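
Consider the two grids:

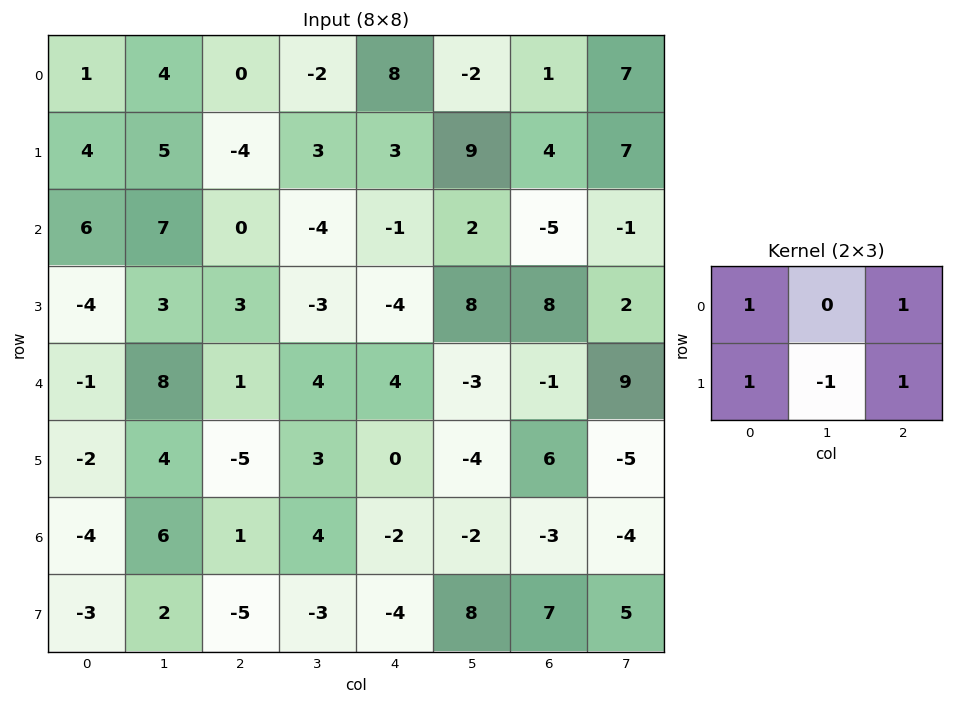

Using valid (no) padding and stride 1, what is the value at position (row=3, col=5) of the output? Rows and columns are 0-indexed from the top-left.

17

The receptive field on the input at this output position is [8 8 2 / -3 -1 9]. Elementwise product with the kernel and sum: 8·1 + 2·1 + -3·1 + -1·-1 + 9·1.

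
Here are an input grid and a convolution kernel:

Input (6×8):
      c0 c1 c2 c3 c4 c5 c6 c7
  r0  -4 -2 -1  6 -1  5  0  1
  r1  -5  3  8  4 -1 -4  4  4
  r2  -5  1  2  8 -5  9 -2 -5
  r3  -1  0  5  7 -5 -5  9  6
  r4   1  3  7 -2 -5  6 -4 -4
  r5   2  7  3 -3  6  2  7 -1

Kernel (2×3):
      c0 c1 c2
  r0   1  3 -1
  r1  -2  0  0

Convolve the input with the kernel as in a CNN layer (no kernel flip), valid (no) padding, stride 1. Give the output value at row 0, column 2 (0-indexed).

2

The receptive field on the input at this output position is [-1 6 -1 / 8 4 -1]. Elementwise product with the kernel and sum: -1·1 + 6·3 + -1·-1 + 8·-2.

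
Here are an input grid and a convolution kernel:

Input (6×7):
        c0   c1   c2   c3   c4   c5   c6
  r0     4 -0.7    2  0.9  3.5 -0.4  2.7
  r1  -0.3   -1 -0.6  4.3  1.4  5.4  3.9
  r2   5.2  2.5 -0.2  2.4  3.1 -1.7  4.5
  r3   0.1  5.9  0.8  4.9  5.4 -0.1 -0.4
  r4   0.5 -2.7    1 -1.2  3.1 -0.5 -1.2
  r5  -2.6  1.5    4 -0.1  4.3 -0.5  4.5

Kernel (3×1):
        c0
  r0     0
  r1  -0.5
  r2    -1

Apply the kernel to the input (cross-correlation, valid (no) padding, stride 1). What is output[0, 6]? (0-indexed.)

-6.45

The receptive field on the input at this output position is [2.7 / 3.9 / 4.5]. Elementwise product with the kernel and sum: 3.9·-0.5 + 4.5·-1.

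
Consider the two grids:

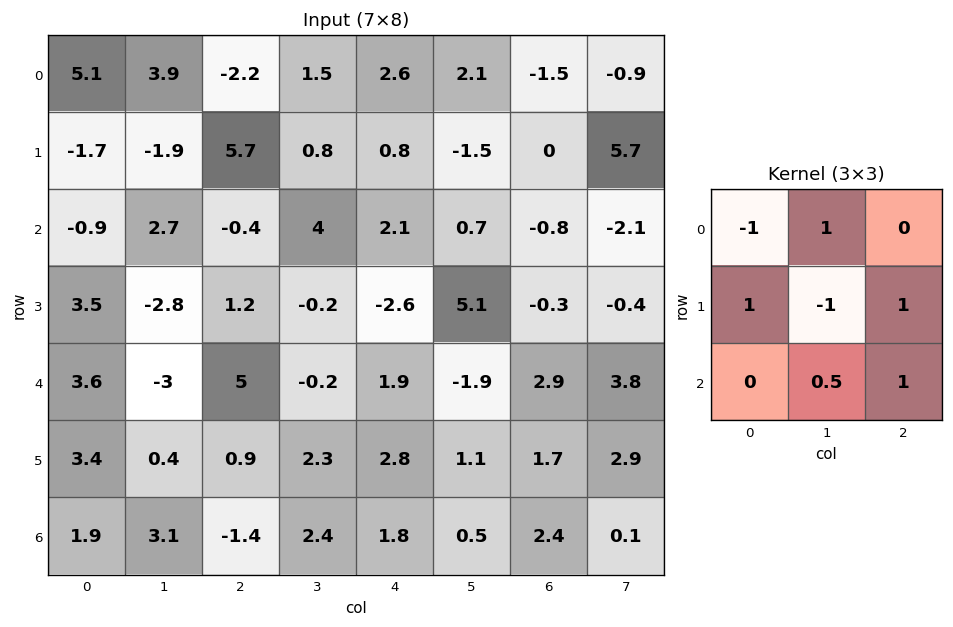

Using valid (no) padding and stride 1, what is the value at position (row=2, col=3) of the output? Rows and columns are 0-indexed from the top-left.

4.65

The receptive field on the input at this output position is [4 2.1 0.7 / -0.2 -2.6 5.1 / -0.2 1.9 -1.9]. Elementwise product with the kernel and sum: 4·-1 + 2.1·1 + -0.2·1 + -2.6·-1 + 5.1·1 + 1.9·0.5 + -1.9·1.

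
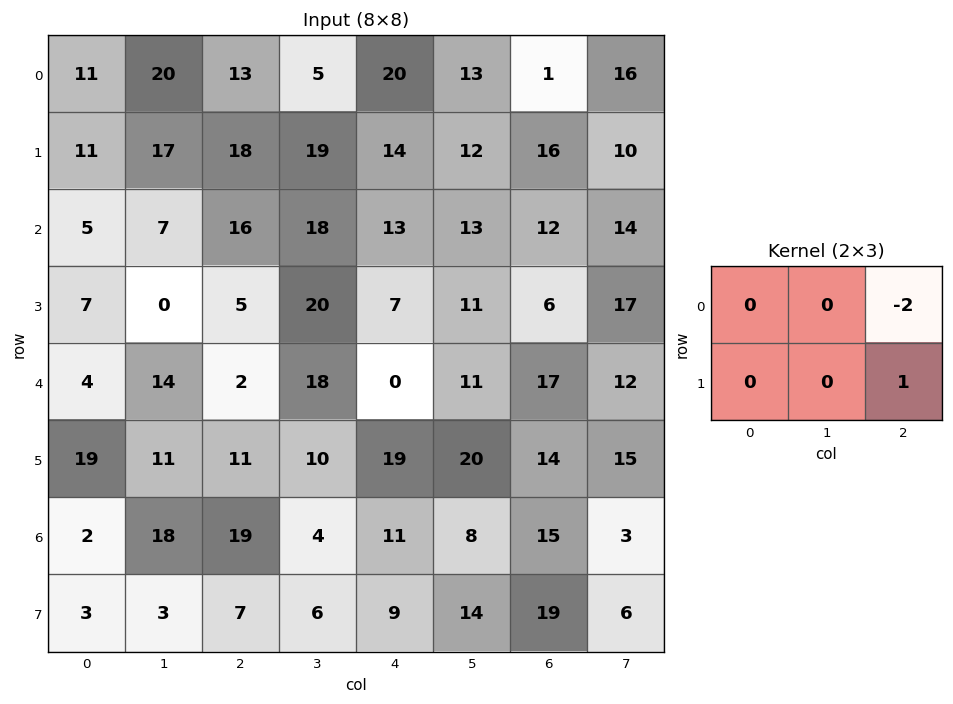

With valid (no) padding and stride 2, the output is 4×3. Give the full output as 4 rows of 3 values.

-8 -26 14
-27 -19 -18
7 19 -20
-31 -13 -11

Output[0,0]: The receptive field on the input at this output position is [11 20 13 / 11 17 18]. Elementwise product with the kernel and sum: 13·-2 + 18·1.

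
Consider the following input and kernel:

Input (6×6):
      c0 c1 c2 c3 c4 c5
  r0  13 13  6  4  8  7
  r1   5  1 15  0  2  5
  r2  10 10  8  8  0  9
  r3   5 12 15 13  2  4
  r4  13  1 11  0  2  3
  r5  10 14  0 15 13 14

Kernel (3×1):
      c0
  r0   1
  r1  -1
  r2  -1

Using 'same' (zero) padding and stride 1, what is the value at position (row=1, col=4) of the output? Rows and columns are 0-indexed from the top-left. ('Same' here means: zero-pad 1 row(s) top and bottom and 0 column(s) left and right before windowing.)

6

The receptive field on the zero-padded input at this output position is [8 / 2 / 0]. Elementwise product with the kernel and sum: 8·1 + 2·-1 + 0·-1.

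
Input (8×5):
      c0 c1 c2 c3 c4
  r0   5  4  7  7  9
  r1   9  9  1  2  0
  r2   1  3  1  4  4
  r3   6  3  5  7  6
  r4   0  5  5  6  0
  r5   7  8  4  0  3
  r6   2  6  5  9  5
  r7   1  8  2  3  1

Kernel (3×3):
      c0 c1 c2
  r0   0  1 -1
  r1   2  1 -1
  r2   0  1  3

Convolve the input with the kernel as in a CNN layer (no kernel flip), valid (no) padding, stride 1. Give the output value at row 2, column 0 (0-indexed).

32

The receptive field on the input at this output position is [1 3 1 / 6 3 5 / 0 5 5]. Elementwise product with the kernel and sum: 3·1 + 1·-1 + 6·2 + 3·1 + 5·-1 + 5·1 + 5·3.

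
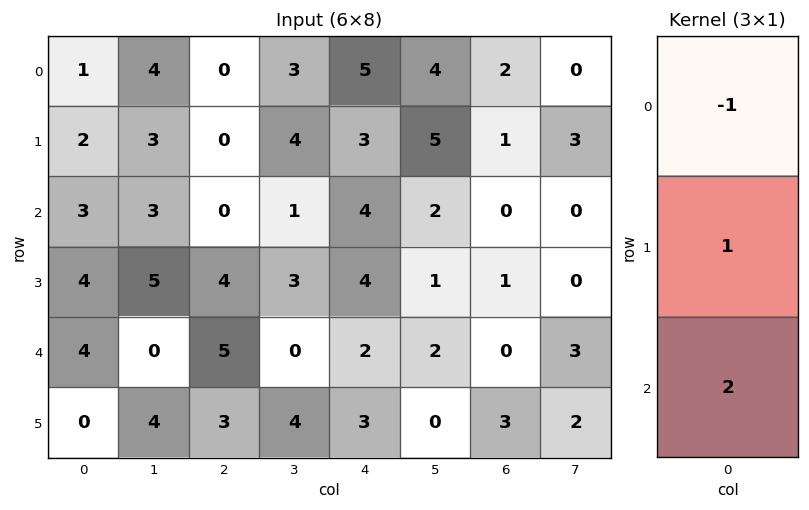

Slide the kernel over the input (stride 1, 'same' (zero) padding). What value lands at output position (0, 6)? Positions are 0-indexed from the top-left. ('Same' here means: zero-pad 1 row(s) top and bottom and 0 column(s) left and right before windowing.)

4

The receptive field on the zero-padded input at this output position is [0 / 2 / 1]. Elementwise product with the kernel and sum: 0·-1 + 2·1 + 1·2.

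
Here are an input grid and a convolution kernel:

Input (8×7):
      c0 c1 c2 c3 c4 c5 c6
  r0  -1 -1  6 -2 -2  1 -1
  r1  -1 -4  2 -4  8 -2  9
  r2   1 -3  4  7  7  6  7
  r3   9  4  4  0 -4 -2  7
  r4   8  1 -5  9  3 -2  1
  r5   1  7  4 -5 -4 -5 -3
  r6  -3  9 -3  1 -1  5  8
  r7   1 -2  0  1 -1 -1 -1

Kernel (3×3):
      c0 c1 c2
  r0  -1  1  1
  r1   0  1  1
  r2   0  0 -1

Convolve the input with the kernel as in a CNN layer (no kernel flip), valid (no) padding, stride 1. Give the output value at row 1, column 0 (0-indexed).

The receptive field on the input at this output position is [-1 -4 2 / 1 -3 4 / 9 4 4]. Elementwise product with the kernel and sum: -1·-1 + -4·1 + 2·1 + -3·1 + 4·1 + 4·-1.

-4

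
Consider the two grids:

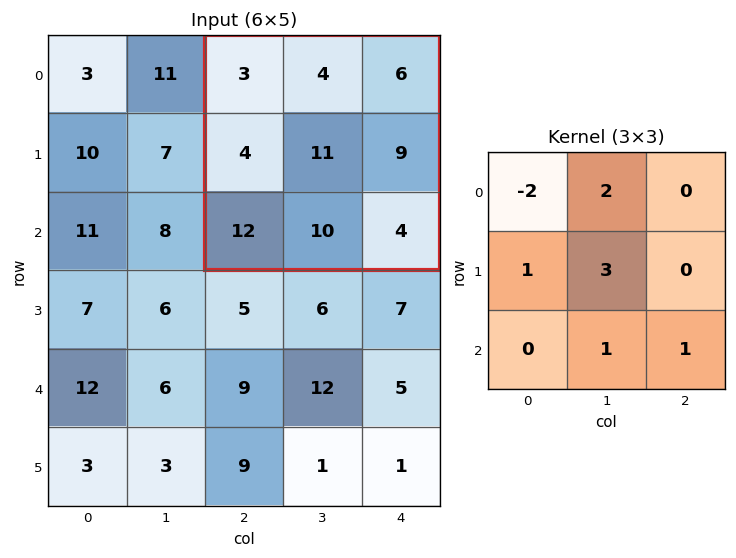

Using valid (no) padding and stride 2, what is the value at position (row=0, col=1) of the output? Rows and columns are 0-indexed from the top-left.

53

The receptive field on the input at this output position is [3 4 6 / 4 11 9 / 12 10 4]. Elementwise product with the kernel and sum: 3·-2 + 4·2 + 4·1 + 11·3 + 10·1 + 4·1.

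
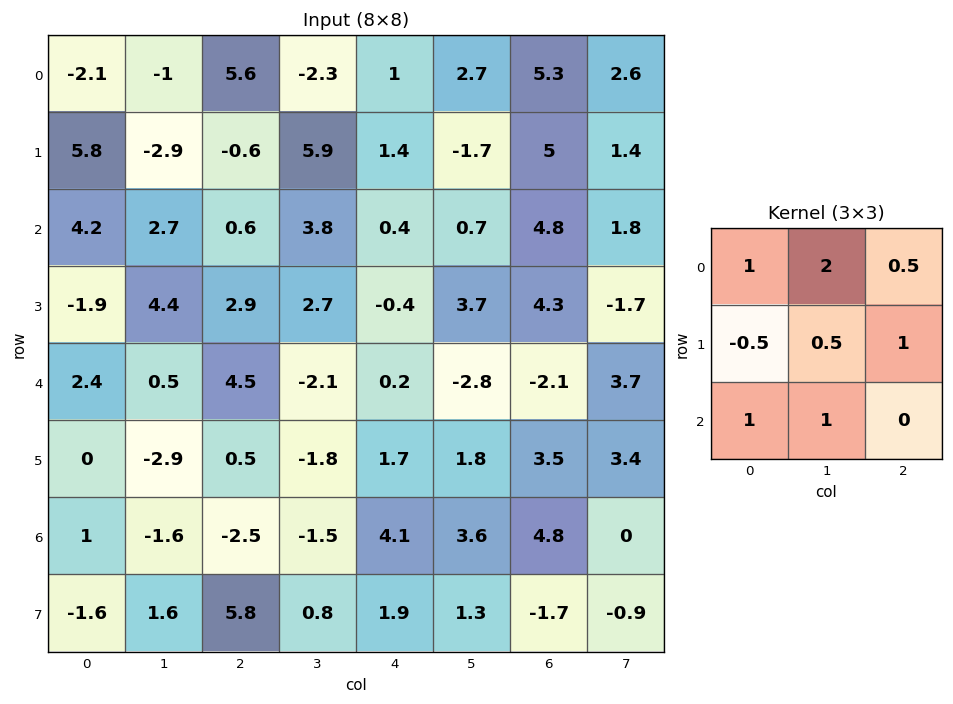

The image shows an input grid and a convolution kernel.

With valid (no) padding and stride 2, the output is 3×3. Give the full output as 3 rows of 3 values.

0.65 10.55 13.6
18.85 10.3 7.95
4.1 -3.05 4.8

Output[0,0]: The receptive field on the input at this output position is [-2.1 -1 5.6 / 5.8 -2.9 -0.6 / 4.2 2.7 0.6]. Elementwise product with the kernel and sum: -2.1·1 + -1·2 + 5.6·0.5 + 5.8·-0.5 + -2.9·0.5 + -0.6·1 + 4.2·1 + 2.7·1.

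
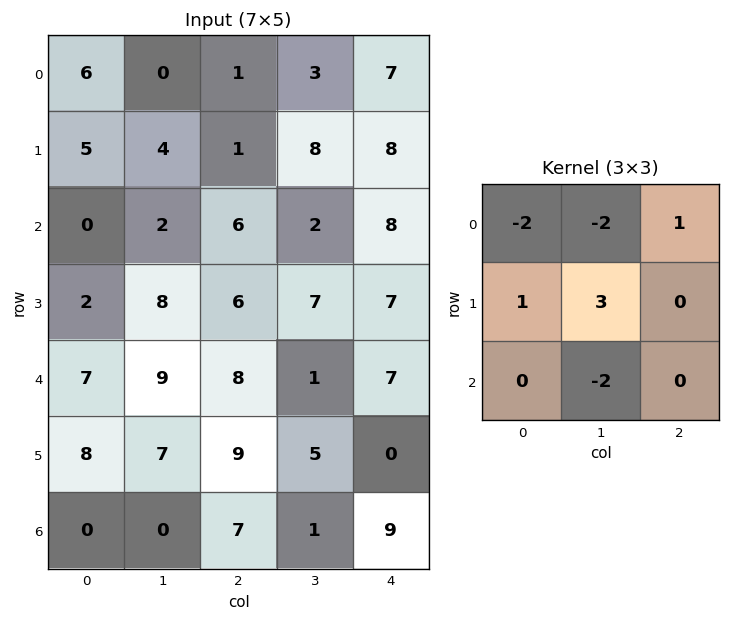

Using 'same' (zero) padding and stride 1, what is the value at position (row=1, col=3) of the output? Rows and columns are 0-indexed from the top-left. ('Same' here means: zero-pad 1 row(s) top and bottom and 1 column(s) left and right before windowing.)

The receptive field on the zero-padded input at this output position is [1 3 7 / 1 8 8 / 6 2 8]. Elementwise product with the kernel and sum: 1·-2 + 3·-2 + 7·1 + 1·1 + 8·3 + 2·-2.

20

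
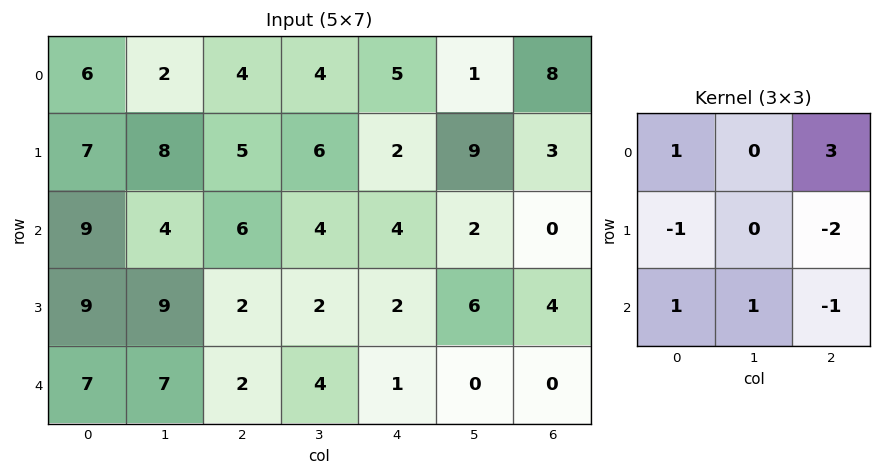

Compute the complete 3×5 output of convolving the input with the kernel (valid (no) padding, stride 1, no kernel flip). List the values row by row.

8 0 16 -11 27
17 23 -1 23 11
26 8 17 1 -5

Output[0,0]: The receptive field on the input at this output position is [6 2 4 / 7 8 5 / 9 4 6]. Elementwise product with the kernel and sum: 6·1 + 4·3 + 7·-1 + 5·-2 + 9·1 + 4·1 + 6·-1.
Output[0,1]: The receptive field on the input at this output position is [2 4 4 / 8 5 6 / 4 6 4]. Elementwise product with the kernel and sum: 2·1 + 4·3 + 8·-1 + 6·-2 + 4·1 + 6·1 + 4·-1.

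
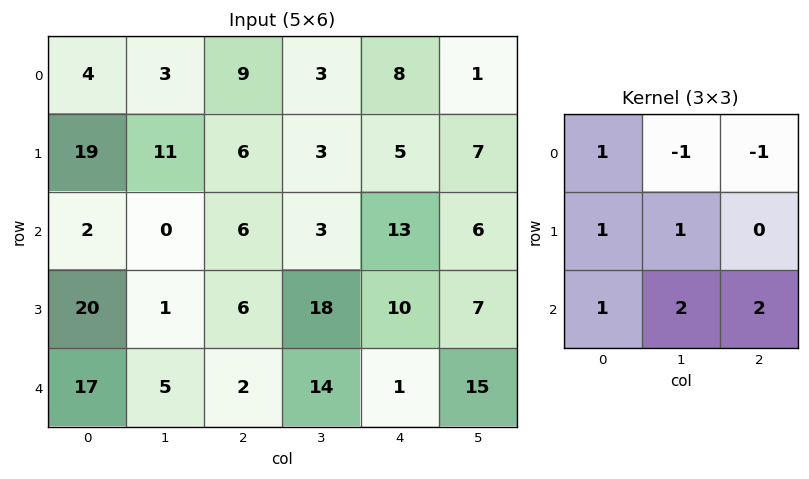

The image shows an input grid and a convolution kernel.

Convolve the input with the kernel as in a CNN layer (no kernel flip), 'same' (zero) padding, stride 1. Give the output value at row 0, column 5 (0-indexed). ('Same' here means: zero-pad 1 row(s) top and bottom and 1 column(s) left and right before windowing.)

28

The receptive field on the zero-padded input at this output position is [0 0 0 / 8 1 0 / 5 7 0]. Elementwise product with the kernel and sum: 0·1 + 0·-1 + 0·-1 + 8·1 + 1·1 + 5·1 + 7·2 + 0·2.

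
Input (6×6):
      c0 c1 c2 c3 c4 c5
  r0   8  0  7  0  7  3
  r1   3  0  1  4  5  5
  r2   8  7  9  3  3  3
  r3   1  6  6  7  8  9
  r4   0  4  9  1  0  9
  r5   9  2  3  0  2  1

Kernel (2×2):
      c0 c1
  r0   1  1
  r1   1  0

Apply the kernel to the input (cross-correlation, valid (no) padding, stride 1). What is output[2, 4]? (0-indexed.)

The receptive field on the input at this output position is [3 3 / 8 9]. Elementwise product with the kernel and sum: 3·1 + 3·1 + 8·1.

14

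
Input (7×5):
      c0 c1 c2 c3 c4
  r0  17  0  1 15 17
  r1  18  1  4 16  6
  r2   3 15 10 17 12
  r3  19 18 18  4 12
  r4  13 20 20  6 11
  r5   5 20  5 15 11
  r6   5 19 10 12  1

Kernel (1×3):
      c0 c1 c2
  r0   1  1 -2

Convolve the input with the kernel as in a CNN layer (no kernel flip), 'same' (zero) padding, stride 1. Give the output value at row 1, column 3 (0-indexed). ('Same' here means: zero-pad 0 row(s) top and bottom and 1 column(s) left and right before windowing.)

The receptive field on the zero-padded input at this output position is [4 16 6]. Elementwise product with the kernel and sum: 4·1 + 16·1 + 6·-2.

8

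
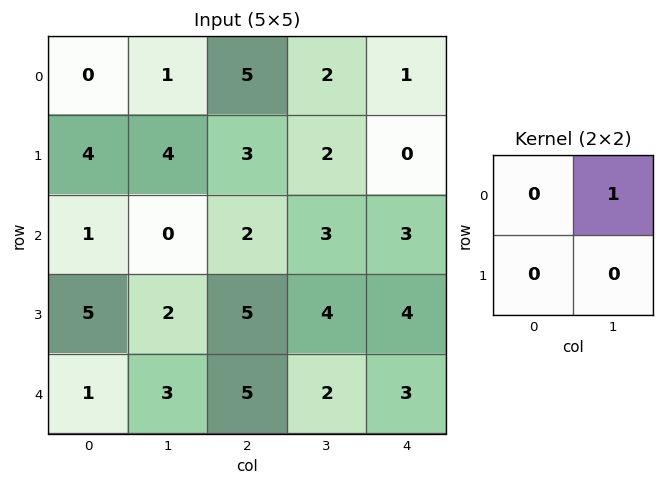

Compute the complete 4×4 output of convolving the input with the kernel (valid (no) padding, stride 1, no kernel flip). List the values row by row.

Output[0,0]: The receptive field on the input at this output position is [0 1 / 4 4]. Elementwise product with the kernel and sum: 1·1.

1 5 2 1
4 3 2 0
0 2 3 3
2 5 4 4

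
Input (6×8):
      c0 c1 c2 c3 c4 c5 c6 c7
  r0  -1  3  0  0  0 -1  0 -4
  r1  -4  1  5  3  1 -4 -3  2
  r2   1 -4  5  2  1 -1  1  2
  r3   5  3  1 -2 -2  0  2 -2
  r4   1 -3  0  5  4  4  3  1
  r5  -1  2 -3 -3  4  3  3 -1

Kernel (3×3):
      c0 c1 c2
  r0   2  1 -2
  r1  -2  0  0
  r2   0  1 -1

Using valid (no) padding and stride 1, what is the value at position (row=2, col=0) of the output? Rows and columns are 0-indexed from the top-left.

-25

The receptive field on the input at this output position is [1 -4 5 / 5 3 1 / 1 -3 0]. Elementwise product with the kernel and sum: 1·2 + -4·1 + 5·-2 + 5·-2 + -3·1 + 0·-1.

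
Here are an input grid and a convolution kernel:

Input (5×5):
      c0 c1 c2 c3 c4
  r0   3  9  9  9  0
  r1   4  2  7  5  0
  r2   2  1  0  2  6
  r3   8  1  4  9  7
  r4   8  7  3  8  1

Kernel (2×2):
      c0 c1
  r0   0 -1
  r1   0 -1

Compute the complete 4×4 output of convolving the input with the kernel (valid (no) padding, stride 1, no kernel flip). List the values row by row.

-11 -16 -14 0
-3 -7 -7 -6
-2 -4 -11 -13
-8 -7 -17 -8

Output[0,0]: The receptive field on the input at this output position is [3 9 / 4 2]. Elementwise product with the kernel and sum: 9·-1 + 2·-1.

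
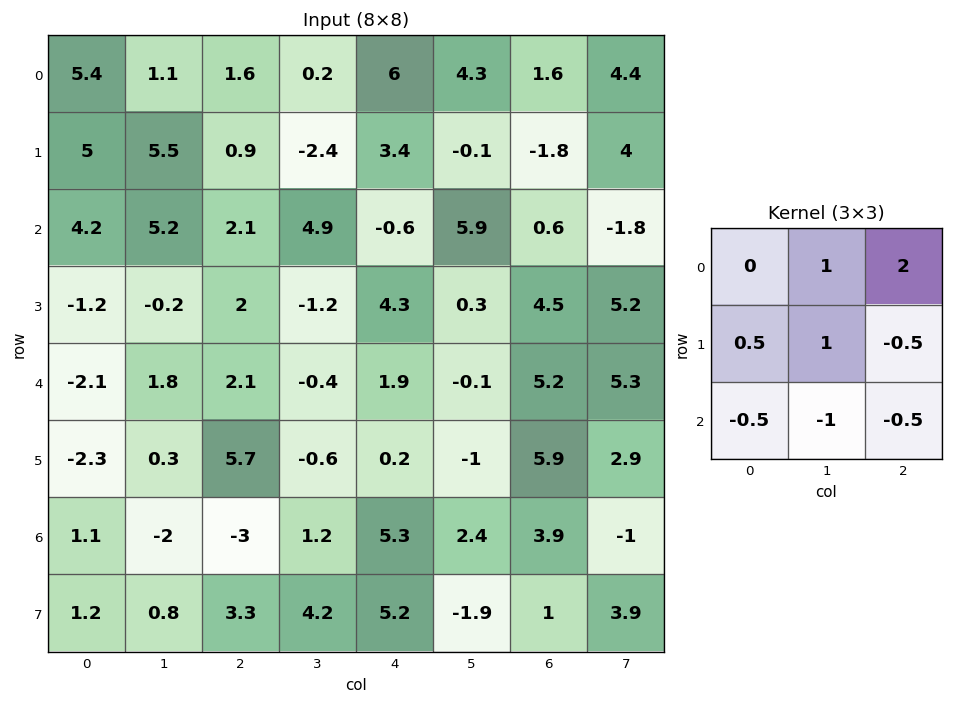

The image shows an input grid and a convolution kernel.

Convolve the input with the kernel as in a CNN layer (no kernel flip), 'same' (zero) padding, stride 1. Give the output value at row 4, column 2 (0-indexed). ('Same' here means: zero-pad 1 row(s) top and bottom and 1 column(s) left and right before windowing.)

The receptive field on the zero-padded input at this output position is [-0.2 2 -1.2 / 1.8 2.1 -0.4 / 0.3 5.7 -0.6]. Elementwise product with the kernel and sum: 2·1 + -1.2·2 + 1.8·0.5 + 2.1·1 + -0.4·-0.5 + 0.3·-0.5 + 5.7·-1 + -0.6·-0.5.

-2.75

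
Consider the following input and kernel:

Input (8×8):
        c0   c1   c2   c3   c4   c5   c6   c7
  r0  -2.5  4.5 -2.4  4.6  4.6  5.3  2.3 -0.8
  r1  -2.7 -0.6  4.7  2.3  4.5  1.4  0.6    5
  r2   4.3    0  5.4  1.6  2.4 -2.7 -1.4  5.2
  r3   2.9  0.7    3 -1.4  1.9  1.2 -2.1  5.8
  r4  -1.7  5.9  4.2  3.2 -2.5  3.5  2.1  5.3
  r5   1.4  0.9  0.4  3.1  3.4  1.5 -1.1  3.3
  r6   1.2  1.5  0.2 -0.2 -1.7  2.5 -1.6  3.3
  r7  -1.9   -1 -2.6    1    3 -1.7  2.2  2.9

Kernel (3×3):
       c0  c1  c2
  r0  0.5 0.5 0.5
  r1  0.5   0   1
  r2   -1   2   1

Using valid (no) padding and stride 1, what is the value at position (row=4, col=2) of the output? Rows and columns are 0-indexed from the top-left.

3.75

The receptive field on the input at this output position is [4.2 3.2 -2.5 / 0.4 3.1 3.4 / 0.2 -0.2 -1.7]. Elementwise product with the kernel and sum: 4.2·0.5 + 3.2·0.5 + -2.5·0.5 + 0.4·0.5 + 3.4·1 + 0.2·-1 + -0.2·2 + -1.7·1.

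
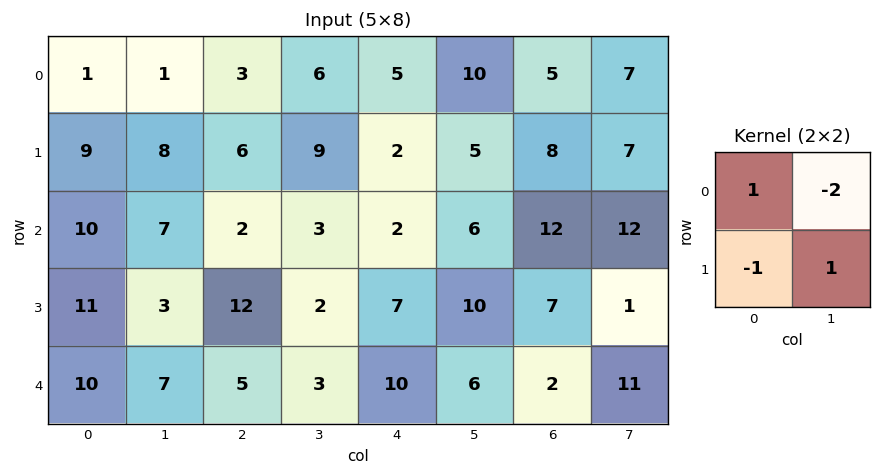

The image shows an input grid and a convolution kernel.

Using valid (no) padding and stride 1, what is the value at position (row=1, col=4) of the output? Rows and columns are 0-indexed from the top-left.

The receptive field on the input at this output position is [2 5 / 2 6]. Elementwise product with the kernel and sum: 2·1 + 5·-2 + 2·-1 + 6·1.

-4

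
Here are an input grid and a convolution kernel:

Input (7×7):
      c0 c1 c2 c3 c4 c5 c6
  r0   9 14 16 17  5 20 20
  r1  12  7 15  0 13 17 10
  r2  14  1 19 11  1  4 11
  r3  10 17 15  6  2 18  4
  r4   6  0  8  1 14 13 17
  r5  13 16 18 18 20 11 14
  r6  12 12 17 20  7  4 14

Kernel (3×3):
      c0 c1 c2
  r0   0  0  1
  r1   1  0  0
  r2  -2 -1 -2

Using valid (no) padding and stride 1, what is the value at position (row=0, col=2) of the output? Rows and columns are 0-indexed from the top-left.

-31

The receptive field on the input at this output position is [16 17 5 / 15 0 13 / 19 11 1]. Elementwise product with the kernel and sum: 5·1 + 15·1 + 19·-2 + 11·-1 + 1·-2.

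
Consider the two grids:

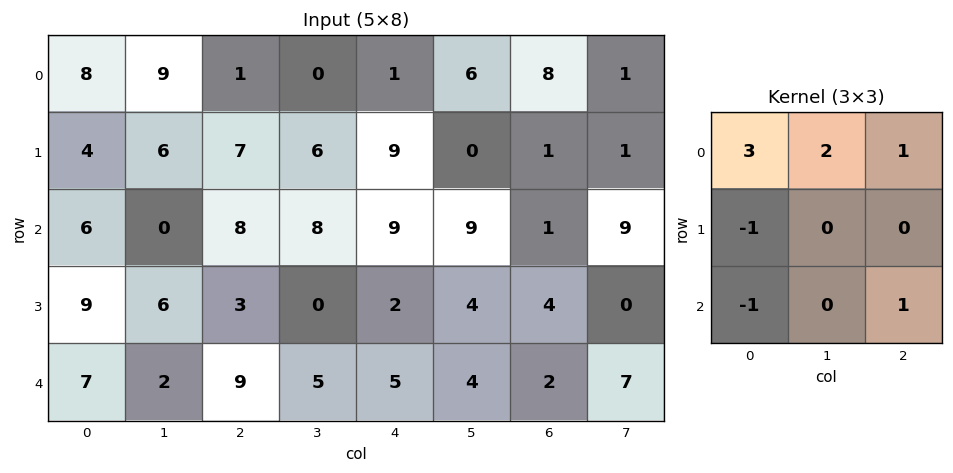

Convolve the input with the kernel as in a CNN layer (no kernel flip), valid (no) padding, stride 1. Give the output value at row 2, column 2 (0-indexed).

42

The receptive field on the input at this output position is [8 8 9 / 3 0 2 / 9 5 5]. Elementwise product with the kernel and sum: 8·3 + 8·2 + 9·1 + 3·-1 + 9·-1 + 5·1.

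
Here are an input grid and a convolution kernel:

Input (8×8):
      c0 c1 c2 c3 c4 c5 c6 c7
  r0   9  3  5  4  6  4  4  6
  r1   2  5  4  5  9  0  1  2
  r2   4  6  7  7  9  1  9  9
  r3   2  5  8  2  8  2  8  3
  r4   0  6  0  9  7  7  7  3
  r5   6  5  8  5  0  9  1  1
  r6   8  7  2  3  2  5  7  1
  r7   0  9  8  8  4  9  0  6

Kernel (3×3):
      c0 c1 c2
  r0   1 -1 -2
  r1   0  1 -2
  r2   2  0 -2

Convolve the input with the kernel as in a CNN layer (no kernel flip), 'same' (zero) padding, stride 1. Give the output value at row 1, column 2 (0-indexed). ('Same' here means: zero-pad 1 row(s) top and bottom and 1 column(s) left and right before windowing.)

-18

The receptive field on the zero-padded input at this output position is [3 5 4 / 5 4 5 / 6 7 7]. Elementwise product with the kernel and sum: 3·1 + 5·-1 + 4·-2 + 4·1 + 5·-2 + 6·2 + 7·-2.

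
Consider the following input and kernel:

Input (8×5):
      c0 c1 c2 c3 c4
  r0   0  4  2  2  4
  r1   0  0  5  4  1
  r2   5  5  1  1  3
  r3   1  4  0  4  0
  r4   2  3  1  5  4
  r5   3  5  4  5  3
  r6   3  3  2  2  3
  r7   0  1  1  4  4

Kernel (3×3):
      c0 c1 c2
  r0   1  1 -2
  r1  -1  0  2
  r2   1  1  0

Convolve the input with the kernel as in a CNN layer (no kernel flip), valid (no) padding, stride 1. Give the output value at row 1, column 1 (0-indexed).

-2

The receptive field on the input at this output position is [0 5 4 / 5 1 1 / 4 0 4]. Elementwise product with the kernel and sum: 0·1 + 5·1 + 4·-2 + 5·-1 + 1·2 + 4·1 + 0·1.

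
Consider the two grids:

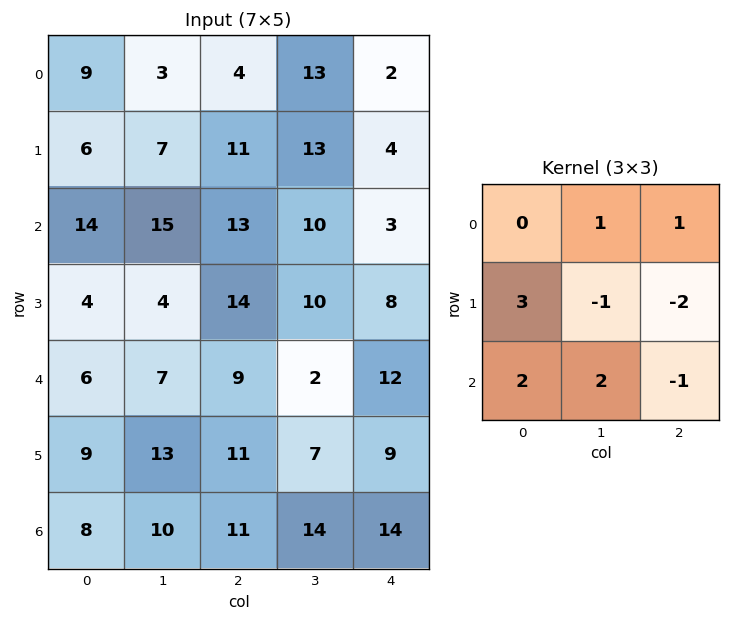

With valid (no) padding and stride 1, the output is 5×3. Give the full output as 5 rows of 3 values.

Output[0,0]: The receptive field on the input at this output position is [9 3 4 / 6 7 11 / 14 15 13]. Elementwise product with the kernel and sum: 3·1 + 4·1 + 6·3 + 7·-1 + 11·-2 + 14·2 + 15·2 + 13·-1.

41 47 70
21 62 80
25 31 39
44 73 46
33 53 58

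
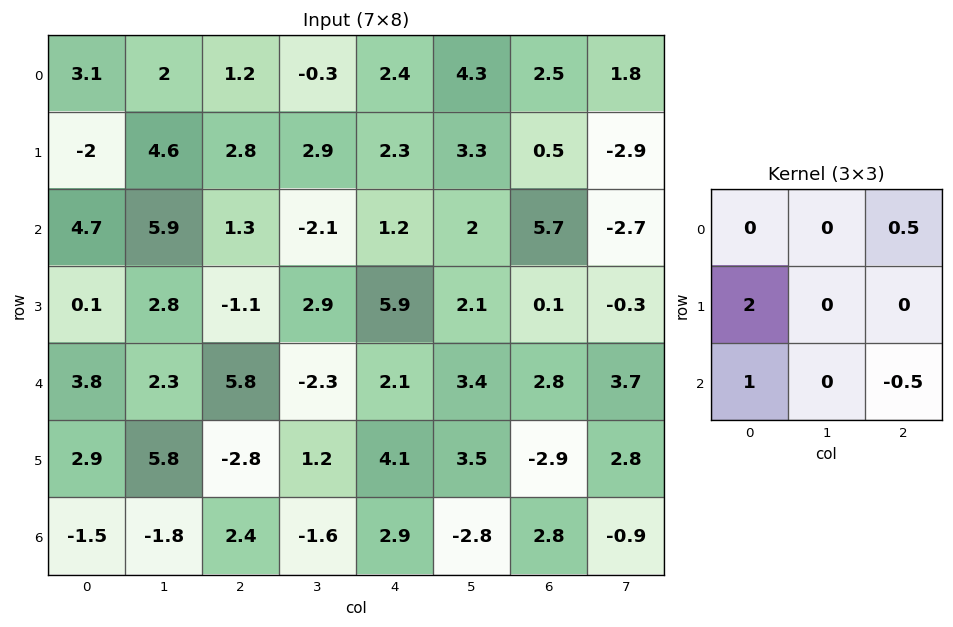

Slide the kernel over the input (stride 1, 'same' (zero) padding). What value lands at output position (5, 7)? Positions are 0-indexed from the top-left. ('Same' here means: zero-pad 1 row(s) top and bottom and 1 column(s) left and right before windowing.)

The receptive field on the zero-padded input at this output position is [2.8 3.7 0 / -2.9 2.8 0 / 2.8 -0.9 0]. Elementwise product with the kernel and sum: 0·0.5 + -2.9·2 + 2.8·1 + 0·-0.5.

-3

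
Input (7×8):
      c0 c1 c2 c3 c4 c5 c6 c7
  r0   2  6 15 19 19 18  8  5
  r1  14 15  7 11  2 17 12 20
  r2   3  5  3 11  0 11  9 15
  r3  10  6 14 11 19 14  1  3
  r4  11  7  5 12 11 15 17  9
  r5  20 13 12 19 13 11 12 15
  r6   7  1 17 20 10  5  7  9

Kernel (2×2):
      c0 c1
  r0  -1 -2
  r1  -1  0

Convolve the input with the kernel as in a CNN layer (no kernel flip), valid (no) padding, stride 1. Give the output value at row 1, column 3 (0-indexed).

-26

The receptive field on the input at this output position is [11 2 / 11 0]. Elementwise product with the kernel and sum: 11·-1 + 2·-2 + 11·-1.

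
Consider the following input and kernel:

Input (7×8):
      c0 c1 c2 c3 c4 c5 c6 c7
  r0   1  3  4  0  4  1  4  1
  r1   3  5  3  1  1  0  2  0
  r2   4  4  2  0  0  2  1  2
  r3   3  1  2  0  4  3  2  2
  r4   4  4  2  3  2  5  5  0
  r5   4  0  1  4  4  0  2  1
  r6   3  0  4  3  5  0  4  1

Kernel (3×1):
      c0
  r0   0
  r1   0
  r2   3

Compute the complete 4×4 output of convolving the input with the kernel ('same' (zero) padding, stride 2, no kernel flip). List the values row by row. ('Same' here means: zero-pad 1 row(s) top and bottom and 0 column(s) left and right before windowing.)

9 9 3 6
9 6 12 6
12 3 12 6
0 0 0 0

Output[0,0]: The receptive field on the zero-padded input at this output position is [0 / 1 / 3]. Elementwise product with the kernel and sum: 3·3.
Output[0,1]: The receptive field on the zero-padded input at this output position is [0 / 4 / 3]. Elementwise product with the kernel and sum: 3·3.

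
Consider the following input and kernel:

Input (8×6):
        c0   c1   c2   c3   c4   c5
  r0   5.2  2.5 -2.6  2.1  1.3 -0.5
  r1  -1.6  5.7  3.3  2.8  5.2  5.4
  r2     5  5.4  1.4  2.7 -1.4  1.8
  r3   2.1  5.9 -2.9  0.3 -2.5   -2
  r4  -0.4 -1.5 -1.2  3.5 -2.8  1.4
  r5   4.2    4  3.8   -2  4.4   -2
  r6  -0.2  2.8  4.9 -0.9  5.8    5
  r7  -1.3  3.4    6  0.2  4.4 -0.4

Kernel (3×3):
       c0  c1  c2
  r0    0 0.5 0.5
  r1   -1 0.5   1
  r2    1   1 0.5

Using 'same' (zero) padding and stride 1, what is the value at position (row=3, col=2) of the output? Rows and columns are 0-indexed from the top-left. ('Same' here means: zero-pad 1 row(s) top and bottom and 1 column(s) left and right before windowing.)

-5.95

The receptive field on the zero-padded input at this output position is [5.4 1.4 2.7 / 5.9 -2.9 0.3 / -1.5 -1.2 3.5]. Elementwise product with the kernel and sum: 1.4·0.5 + 2.7·0.5 + 5.9·-1 + -2.9·0.5 + 0.3·1 + -1.5·1 + -1.2·1 + 3.5·0.5.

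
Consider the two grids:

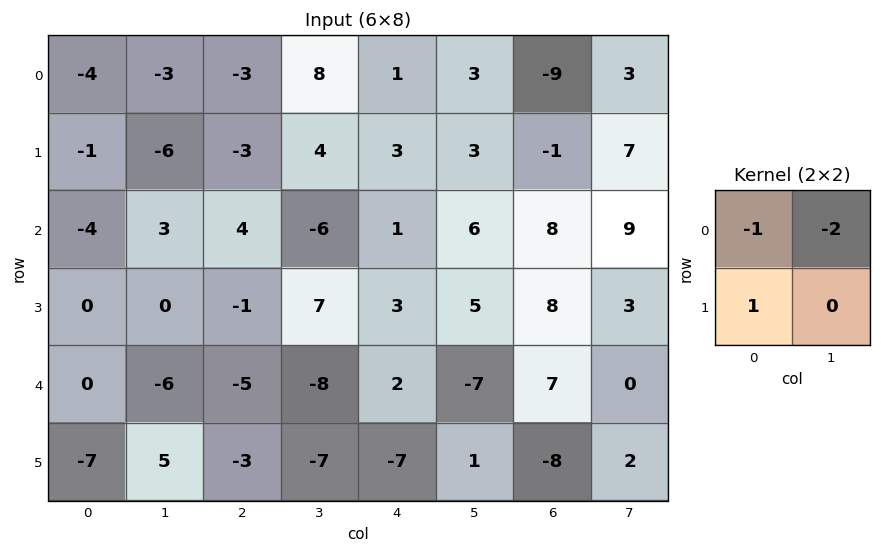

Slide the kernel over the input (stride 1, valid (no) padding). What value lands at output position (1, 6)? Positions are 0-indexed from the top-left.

The receptive field on the input at this output position is [-1 7 / 8 9]. Elementwise product with the kernel and sum: -1·-1 + 7·-2 + 8·1.

-5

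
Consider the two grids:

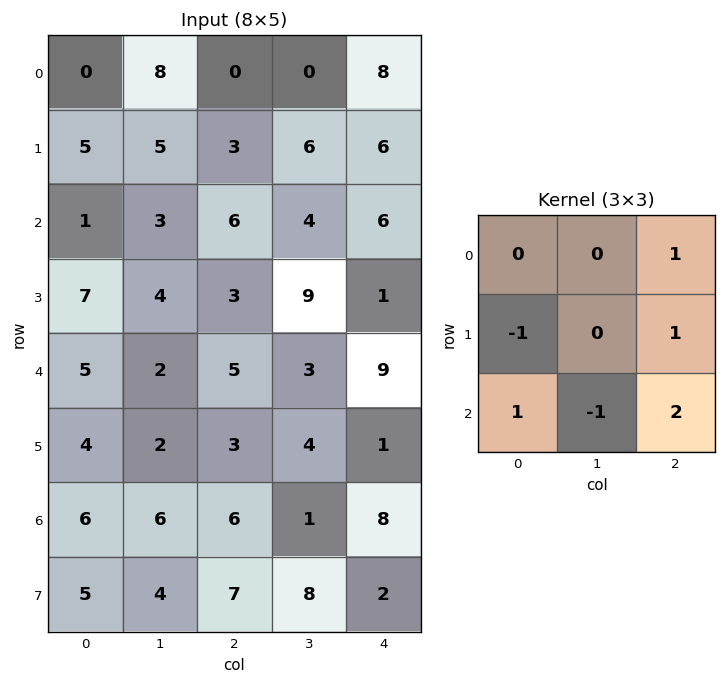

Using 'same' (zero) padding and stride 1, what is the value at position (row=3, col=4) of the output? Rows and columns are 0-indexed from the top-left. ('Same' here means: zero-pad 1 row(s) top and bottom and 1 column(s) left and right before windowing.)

-15

The receptive field on the zero-padded input at this output position is [4 6 0 / 9 1 0 / 3 9 0]. Elementwise product with the kernel and sum: 0·1 + 9·-1 + 0·1 + 3·1 + 9·-1 + 0·2.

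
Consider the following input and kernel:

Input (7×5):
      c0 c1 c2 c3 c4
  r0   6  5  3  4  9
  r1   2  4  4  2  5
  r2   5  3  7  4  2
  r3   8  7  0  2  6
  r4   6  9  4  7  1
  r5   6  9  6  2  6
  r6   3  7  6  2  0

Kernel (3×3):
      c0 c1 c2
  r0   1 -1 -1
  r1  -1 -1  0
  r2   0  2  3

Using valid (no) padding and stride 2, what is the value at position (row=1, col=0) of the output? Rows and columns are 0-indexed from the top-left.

10

The receptive field on the input at this output position is [5 3 7 / 8 7 0 / 6 9 4]. Elementwise product with the kernel and sum: 5·1 + 3·-1 + 7·-1 + 8·-1 + 7·-1 + 9·2 + 4·3.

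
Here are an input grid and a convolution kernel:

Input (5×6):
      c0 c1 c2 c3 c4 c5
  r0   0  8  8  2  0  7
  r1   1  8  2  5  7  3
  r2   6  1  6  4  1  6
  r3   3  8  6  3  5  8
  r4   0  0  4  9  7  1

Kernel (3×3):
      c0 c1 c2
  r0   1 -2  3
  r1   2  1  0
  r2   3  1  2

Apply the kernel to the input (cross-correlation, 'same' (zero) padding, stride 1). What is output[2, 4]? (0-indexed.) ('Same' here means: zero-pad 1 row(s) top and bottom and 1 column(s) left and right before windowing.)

39

The receptive field on the zero-padded input at this output position is [5 7 3 / 4 1 6 / 3 5 8]. Elementwise product with the kernel and sum: 5·1 + 7·-2 + 3·3 + 4·2 + 1·1 + 3·3 + 5·1 + 8·2.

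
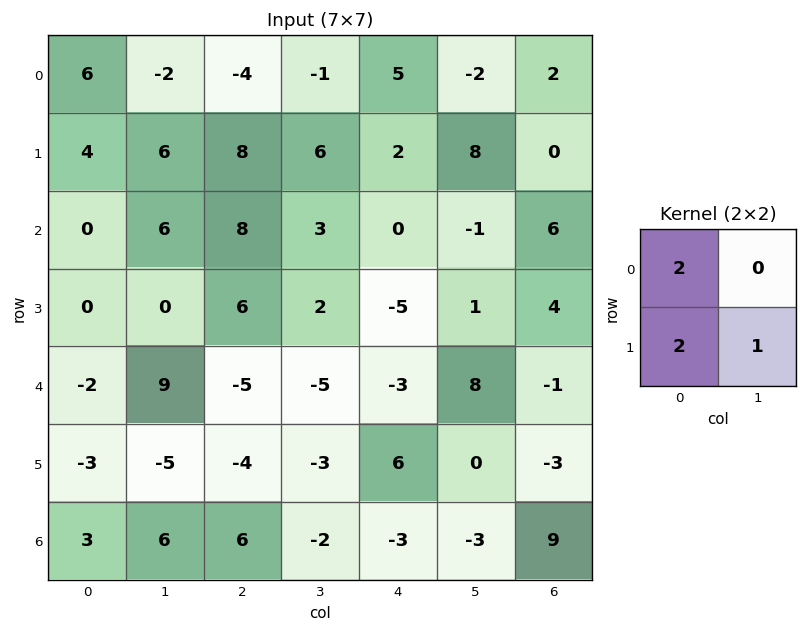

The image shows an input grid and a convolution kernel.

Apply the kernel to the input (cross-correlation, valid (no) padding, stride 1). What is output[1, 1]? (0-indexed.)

32

The receptive field on the input at this output position is [6 8 / 6 8]. Elementwise product with the kernel and sum: 6·2 + 6·2 + 8·1.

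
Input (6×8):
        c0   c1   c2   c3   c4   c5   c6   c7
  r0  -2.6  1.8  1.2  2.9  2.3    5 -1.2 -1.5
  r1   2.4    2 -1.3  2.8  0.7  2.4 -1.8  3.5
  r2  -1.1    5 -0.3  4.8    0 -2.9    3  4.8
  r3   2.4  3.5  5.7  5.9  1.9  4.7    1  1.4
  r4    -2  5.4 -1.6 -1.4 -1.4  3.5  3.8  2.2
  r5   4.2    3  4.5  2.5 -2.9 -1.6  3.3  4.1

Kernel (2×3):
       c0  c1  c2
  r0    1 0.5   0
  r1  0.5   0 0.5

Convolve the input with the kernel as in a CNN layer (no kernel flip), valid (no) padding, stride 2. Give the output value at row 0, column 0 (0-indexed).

-1.15

The receptive field on the input at this output position is [-2.6 1.8 1.2 / 2.4 2 -1.3]. Elementwise product with the kernel and sum: -2.6·1 + 1.8·0.5 + 2.4·0.5 + -1.3·0.5.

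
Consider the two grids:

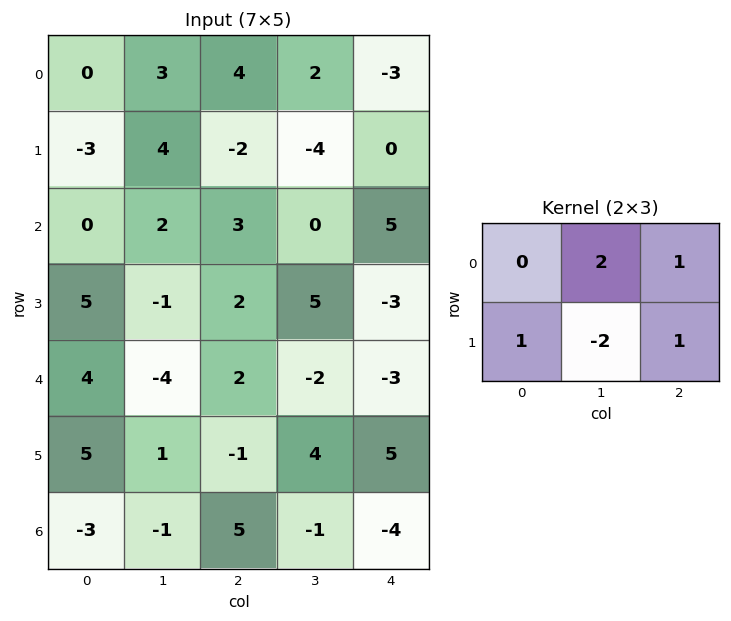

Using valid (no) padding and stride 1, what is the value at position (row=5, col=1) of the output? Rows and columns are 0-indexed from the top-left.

-10

The receptive field on the input at this output position is [1 -1 4 / -1 5 -1]. Elementwise product with the kernel and sum: -1·2 + 4·1 + -1·1 + 5·-2 + -1·1.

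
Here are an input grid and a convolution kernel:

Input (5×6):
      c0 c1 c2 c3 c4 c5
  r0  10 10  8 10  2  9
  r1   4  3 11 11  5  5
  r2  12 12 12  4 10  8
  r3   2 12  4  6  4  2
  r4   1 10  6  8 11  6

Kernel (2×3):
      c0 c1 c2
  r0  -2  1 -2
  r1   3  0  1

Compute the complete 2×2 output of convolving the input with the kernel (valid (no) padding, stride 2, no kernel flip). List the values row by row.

-3 28
-26 -24

Output[0,0]: The receptive field on the input at this output position is [10 10 8 / 4 3 11]. Elementwise product with the kernel and sum: 10·-2 + 10·1 + 8·-2 + 4·3 + 11·1.
Output[0,1]: The receptive field on the input at this output position is [8 10 2 / 11 11 5]. Elementwise product with the kernel and sum: 8·-2 + 10·1 + 2·-2 + 11·3 + 5·1.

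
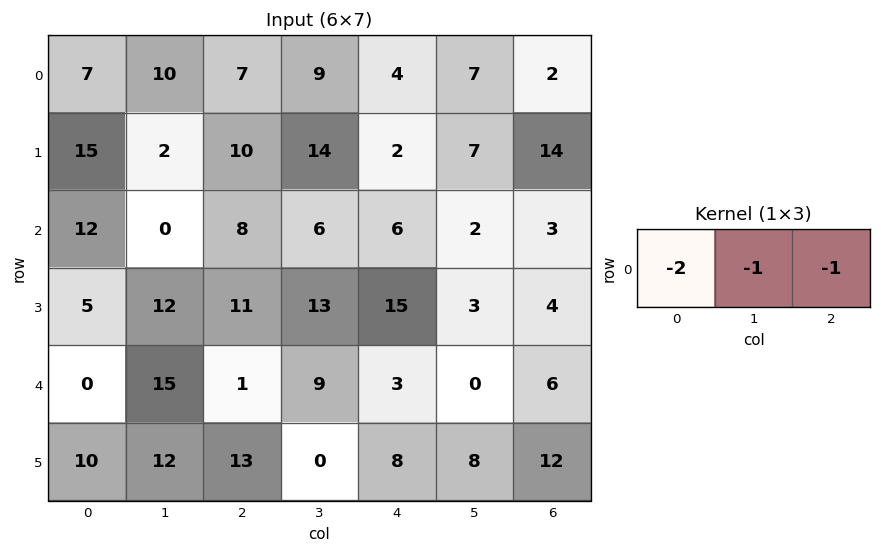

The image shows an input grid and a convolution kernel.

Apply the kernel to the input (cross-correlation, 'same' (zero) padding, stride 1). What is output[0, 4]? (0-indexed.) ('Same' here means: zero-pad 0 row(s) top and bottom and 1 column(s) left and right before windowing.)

-29

The receptive field on the zero-padded input at this output position is [9 4 7]. Elementwise product with the kernel and sum: 9·-2 + 4·-1 + 7·-1.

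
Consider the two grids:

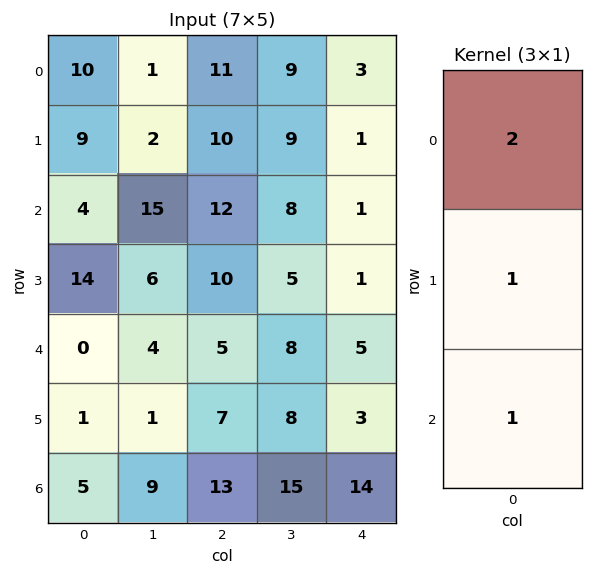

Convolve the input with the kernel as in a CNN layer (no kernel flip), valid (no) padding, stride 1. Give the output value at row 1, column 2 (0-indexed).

The receptive field on the input at this output position is [10 / 12 / 10]. Elementwise product with the kernel and sum: 10·2 + 12·1 + 10·1.

42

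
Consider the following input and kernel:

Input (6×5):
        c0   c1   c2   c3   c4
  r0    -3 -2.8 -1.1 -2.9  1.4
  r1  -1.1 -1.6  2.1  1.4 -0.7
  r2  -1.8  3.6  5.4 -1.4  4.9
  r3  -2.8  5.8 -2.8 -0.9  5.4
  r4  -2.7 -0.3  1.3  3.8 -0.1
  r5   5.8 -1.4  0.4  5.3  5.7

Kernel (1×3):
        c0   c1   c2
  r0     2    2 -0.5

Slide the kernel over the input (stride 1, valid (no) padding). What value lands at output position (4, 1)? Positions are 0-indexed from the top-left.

0.1

The receptive field on the input at this output position is [-0.3 1.3 3.8]. Elementwise product with the kernel and sum: -0.3·2 + 1.3·2 + 3.8·-0.5.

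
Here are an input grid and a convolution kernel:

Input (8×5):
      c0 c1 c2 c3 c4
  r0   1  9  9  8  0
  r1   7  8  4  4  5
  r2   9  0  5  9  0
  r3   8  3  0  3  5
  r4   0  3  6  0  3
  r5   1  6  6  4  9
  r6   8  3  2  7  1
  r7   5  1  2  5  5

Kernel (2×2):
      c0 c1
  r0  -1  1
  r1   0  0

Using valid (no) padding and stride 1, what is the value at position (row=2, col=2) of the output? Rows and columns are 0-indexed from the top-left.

4

The receptive field on the input at this output position is [5 9 / 0 3]. Elementwise product with the kernel and sum: 5·-1 + 9·1.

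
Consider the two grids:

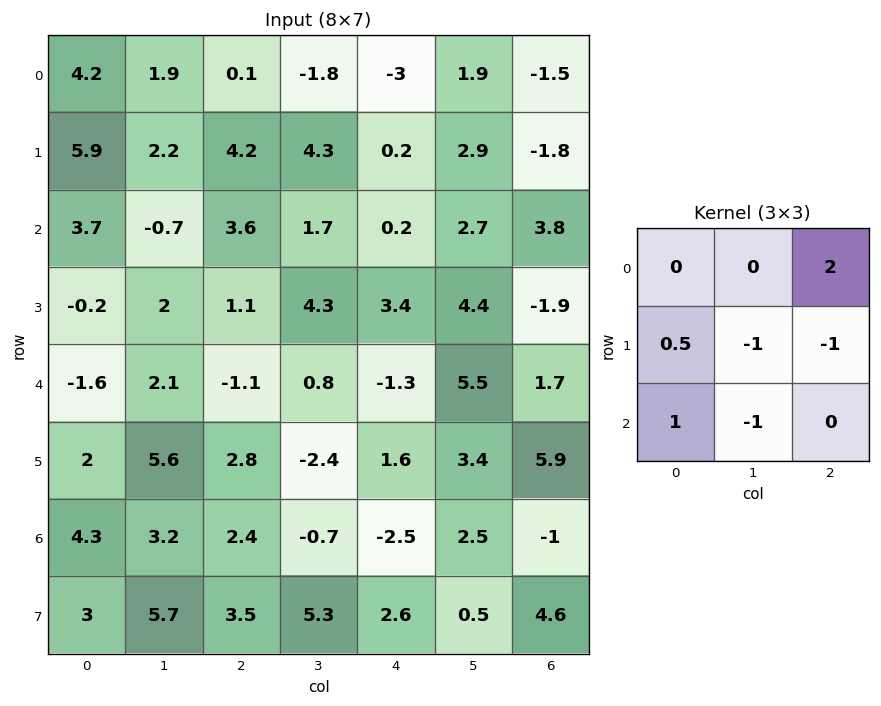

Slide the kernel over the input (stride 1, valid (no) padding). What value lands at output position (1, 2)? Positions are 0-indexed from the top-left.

The receptive field on the input at this output position is [4.2 4.3 0.2 / 3.6 1.7 0.2 / 1.1 4.3 3.4]. Elementwise product with the kernel and sum: 0.2·2 + 3.6·0.5 + 1.7·-1 + 0.2·-1 + 1.1·1 + 4.3·-1.

-2.9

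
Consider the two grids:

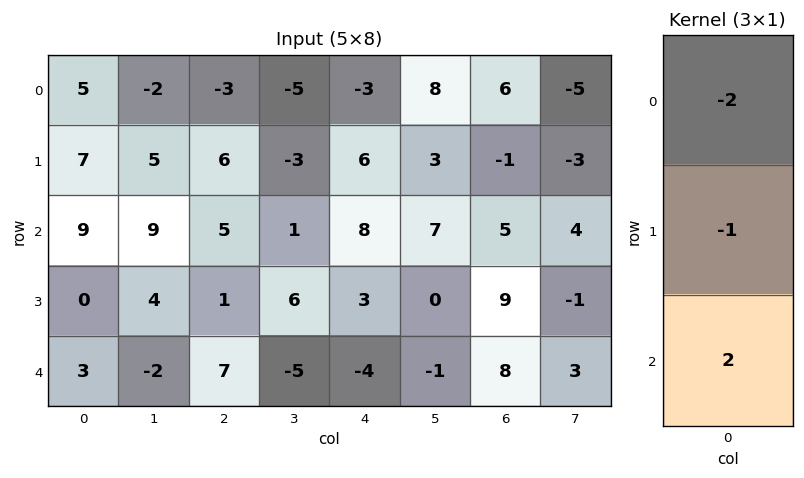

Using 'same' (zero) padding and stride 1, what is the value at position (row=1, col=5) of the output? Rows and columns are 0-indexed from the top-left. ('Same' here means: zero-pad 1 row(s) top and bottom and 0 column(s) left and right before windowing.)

The receptive field on the zero-padded input at this output position is [8 / 3 / 7]. Elementwise product with the kernel and sum: 8·-2 + 3·-1 + 7·2.

-5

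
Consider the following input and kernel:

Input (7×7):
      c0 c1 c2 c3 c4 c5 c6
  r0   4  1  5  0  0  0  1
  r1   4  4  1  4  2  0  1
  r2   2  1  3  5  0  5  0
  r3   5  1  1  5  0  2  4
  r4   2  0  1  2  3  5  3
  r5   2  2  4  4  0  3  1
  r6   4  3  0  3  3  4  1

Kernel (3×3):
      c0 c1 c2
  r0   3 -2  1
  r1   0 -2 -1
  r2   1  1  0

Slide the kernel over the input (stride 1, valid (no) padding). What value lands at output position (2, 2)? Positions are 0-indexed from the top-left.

-8

The receptive field on the input at this output position is [3 5 0 / 1 5 0 / 1 2 3]. Elementwise product with the kernel and sum: 3·3 + 5·-2 + 0·1 + 5·-2 + 0·-1 + 1·1 + 2·1.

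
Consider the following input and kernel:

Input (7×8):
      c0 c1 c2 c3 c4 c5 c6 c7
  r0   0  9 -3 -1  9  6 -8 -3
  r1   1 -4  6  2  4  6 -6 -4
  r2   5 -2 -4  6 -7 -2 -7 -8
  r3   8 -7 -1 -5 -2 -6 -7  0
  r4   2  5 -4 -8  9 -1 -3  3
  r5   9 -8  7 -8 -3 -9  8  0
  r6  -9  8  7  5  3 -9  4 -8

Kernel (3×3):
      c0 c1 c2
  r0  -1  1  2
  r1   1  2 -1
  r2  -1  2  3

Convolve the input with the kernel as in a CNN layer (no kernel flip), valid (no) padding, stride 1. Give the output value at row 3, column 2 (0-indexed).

The receptive field on the input at this output position is [-1 -5 -2 / -4 -8 9 / 7 -8 -3]. Elementwise product with the kernel and sum: -1·-1 + -5·1 + -2·2 + -4·1 + -8·2 + 9·-1 + 7·-1 + -8·2 + -3·3.

-69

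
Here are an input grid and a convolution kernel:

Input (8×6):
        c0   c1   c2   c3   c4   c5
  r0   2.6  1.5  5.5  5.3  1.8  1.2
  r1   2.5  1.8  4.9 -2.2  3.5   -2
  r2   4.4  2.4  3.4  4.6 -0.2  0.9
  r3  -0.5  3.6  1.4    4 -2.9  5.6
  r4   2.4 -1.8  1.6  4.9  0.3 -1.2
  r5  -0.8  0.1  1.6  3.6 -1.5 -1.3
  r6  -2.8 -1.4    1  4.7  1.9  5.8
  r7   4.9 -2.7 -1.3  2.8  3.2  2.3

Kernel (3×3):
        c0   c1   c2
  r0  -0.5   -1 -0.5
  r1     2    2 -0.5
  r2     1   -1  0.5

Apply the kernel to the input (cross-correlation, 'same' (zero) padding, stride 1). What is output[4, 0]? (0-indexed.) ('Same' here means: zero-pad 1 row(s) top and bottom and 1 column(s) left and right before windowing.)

5.25

The receptive field on the zero-padded input at this output position is [0 -0.5 3.6 / 0 2.4 -1.8 / 0 -0.8 0.1]. Elementwise product with the kernel and sum: 0·-0.5 + -0.5·-1 + 3.6·-0.5 + 0·2 + 2.4·2 + -1.8·-0.5 + 0·1 + -0.8·-1 + 0.1·0.5.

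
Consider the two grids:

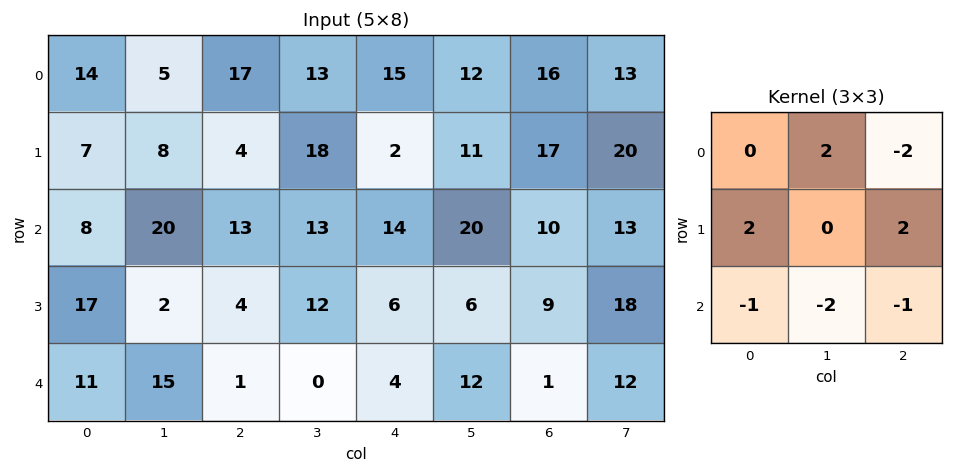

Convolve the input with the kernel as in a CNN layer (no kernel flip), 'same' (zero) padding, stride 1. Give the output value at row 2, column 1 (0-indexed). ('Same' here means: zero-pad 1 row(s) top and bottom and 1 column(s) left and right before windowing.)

25

The receptive field on the zero-padded input at this output position is [7 8 4 / 8 20 13 / 17 2 4]. Elementwise product with the kernel and sum: 8·2 + 4·-2 + 8·2 + 13·2 + 17·-1 + 2·-2 + 4·-1.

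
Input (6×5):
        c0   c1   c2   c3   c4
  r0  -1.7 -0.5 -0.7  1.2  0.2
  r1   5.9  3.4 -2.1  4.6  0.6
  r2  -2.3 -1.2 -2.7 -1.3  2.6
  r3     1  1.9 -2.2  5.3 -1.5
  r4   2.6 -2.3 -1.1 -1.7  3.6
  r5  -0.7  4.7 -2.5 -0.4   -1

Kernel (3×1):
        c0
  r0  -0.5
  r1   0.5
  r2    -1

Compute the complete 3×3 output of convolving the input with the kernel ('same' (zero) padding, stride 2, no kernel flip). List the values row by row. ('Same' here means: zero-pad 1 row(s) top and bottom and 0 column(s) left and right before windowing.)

Output[0,0]: The receptive field on the zero-padded input at this output position is [0 / -1.7 / 5.9]. Elementwise product with the kernel and sum: 0·-0.5 + -1.7·0.5 + 5.9·-1.

-6.75 1.75 -0.5
-5.1 1.9 2.5
1.5 3.05 3.55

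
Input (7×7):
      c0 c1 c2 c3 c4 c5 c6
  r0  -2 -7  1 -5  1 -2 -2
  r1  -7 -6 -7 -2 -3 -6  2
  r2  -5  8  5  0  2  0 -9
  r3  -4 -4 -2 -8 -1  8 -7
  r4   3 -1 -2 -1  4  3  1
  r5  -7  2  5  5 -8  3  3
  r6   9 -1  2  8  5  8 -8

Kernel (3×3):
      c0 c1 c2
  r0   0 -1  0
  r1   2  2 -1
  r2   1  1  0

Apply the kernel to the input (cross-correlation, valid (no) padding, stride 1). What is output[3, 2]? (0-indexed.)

The receptive field on the input at this output position is [-2 -8 -1 / -2 -1 4 / 5 5 -8]. Elementwise product with the kernel and sum: -8·-1 + -2·2 + -1·2 + 4·-1 + 5·1 + 5·1.

8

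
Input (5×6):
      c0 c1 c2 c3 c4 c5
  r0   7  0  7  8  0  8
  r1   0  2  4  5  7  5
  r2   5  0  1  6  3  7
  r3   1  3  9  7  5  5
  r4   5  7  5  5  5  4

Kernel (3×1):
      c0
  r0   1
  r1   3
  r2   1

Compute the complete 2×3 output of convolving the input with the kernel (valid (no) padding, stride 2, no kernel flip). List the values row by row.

Output[0,0]: The receptive field on the input at this output position is [7 / 0 / 5]. Elementwise product with the kernel and sum: 7·1 + 0·3 + 5·1.
Output[0,1]: The receptive field on the input at this output position is [7 / 4 / 1]. Elementwise product with the kernel and sum: 7·1 + 4·3 + 1·1.

12 20 24
13 33 23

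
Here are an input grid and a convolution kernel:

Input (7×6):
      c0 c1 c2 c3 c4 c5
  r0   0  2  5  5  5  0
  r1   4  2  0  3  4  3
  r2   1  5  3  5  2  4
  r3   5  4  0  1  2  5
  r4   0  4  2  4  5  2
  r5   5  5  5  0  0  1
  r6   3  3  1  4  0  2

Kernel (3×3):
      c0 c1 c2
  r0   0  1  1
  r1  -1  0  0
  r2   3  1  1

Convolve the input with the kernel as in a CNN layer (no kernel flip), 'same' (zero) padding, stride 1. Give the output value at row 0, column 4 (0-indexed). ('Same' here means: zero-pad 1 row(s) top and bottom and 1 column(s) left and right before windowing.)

11

The receptive field on the zero-padded input at this output position is [0 0 0 / 5 5 0 / 3 4 3]. Elementwise product with the kernel and sum: 0·1 + 0·1 + 5·-1 + 3·3 + 4·1 + 3·1.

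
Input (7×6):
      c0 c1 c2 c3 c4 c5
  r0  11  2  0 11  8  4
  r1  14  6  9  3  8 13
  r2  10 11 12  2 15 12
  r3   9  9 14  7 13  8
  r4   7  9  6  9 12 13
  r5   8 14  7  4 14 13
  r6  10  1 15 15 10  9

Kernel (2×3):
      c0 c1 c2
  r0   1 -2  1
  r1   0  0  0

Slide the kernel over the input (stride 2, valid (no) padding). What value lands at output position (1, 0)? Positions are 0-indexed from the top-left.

The receptive field on the input at this output position is [10 11 12 / 9 9 14]. Elementwise product with the kernel and sum: 10·1 + 11·-2 + 12·1.

0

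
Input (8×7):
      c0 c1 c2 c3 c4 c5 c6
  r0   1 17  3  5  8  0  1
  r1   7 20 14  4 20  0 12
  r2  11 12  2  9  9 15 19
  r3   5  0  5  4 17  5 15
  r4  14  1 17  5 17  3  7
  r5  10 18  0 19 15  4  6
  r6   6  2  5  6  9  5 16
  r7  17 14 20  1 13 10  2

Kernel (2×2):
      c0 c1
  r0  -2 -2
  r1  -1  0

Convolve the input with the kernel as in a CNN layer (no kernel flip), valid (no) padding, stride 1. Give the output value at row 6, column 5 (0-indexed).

-52

The receptive field on the input at this output position is [5 16 / 10 2]. Elementwise product with the kernel and sum: 5·-2 + 16·-2 + 10·-1.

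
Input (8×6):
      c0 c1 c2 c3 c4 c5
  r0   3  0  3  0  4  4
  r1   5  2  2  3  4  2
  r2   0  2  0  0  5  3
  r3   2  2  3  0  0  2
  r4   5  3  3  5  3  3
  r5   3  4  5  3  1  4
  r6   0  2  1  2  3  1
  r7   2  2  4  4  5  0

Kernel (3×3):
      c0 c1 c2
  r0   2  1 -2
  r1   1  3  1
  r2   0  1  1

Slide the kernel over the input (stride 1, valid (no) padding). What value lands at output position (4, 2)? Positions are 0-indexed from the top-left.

The receptive field on the input at this output position is [3 5 3 / 5 3 1 / 1 2 3]. Elementwise product with the kernel and sum: 3·2 + 5·1 + 3·-2 + 5·1 + 3·3 + 1·1 + 2·1 + 3·1.

25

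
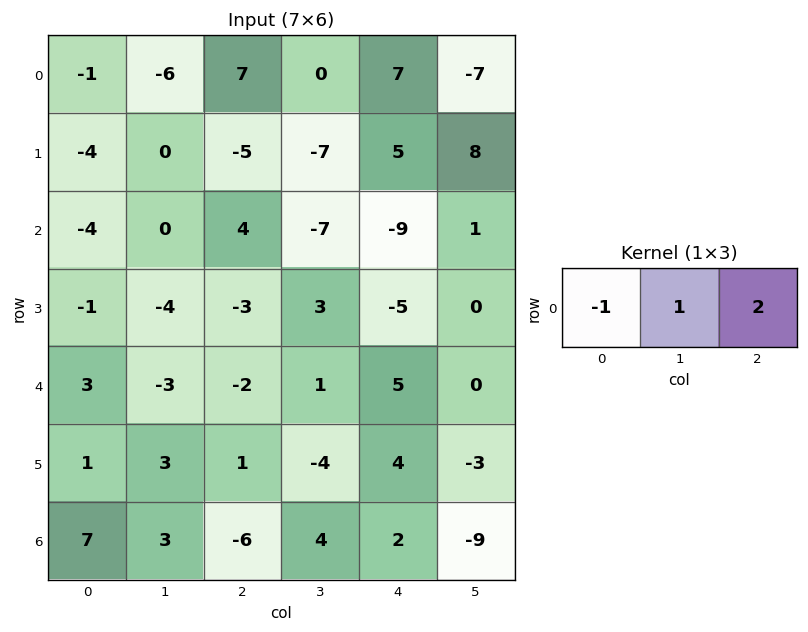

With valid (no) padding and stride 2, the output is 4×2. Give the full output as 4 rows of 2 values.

Output[0,0]: The receptive field on the input at this output position is [-1 -6 7]. Elementwise product with the kernel and sum: -1·-1 + -6·1 + 7·2.
Output[0,1]: The receptive field on the input at this output position is [7 0 7]. Elementwise product with the kernel and sum: 7·-1 + 0·1 + 7·2.

9 7
12 -29
-10 13
-16 14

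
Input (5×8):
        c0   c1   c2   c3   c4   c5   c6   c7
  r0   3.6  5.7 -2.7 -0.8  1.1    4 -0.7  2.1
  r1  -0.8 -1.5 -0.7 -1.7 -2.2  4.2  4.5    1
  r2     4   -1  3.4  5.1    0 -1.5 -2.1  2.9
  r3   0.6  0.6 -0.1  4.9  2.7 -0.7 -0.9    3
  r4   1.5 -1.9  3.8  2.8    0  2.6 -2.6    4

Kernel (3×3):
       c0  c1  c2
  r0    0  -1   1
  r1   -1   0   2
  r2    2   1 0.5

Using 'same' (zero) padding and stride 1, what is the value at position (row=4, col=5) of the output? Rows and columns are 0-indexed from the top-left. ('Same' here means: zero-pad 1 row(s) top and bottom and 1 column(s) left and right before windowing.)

The receptive field on the zero-padded input at this output position is [2.7 -0.7 -0.9 / 0 2.6 -2.6 / 0 0 0]. Elementwise product with the kernel and sum: -0.7·-1 + -0.9·1 + 0·-1 + -2.6·2 + 0·2 + 0·1 + 0·0.5.

-5.4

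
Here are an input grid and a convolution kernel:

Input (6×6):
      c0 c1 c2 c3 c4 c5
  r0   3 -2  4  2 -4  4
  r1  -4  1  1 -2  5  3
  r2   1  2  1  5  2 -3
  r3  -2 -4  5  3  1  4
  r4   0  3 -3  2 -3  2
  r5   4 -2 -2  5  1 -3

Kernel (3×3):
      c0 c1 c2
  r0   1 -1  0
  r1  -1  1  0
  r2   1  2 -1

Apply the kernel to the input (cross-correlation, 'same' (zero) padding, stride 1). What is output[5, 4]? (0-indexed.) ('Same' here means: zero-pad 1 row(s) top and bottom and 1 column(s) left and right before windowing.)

The receptive field on the zero-padded input at this output position is [2 -3 2 / 5 1 -3 / 0 0 0]. Elementwise product with the kernel and sum: 2·1 + -3·-1 + 5·-1 + 1·1 + 0·1 + 0·2 + 0·-1.

1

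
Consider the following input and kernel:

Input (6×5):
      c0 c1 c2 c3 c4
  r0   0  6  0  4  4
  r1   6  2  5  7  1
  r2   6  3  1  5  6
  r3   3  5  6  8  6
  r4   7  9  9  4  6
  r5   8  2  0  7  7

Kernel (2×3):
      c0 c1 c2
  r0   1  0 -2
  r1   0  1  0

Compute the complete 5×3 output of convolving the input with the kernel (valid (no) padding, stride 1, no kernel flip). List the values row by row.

Output[0,0]: The receptive field on the input at this output position is [0 6 0 / 6 2 5]. Elementwise product with the kernel and sum: 0·1 + 0·-2 + 2·1.

2 3 -1
-1 -11 8
9 -1 -3
0 -2 -2
-9 1 4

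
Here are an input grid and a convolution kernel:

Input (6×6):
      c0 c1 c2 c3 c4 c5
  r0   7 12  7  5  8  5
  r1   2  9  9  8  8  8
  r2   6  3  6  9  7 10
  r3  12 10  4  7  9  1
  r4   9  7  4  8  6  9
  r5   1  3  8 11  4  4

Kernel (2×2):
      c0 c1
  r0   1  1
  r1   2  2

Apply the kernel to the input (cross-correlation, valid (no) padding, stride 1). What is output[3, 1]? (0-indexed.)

36

The receptive field on the input at this output position is [10 4 / 7 4]. Elementwise product with the kernel and sum: 10·1 + 4·1 + 7·2 + 4·2.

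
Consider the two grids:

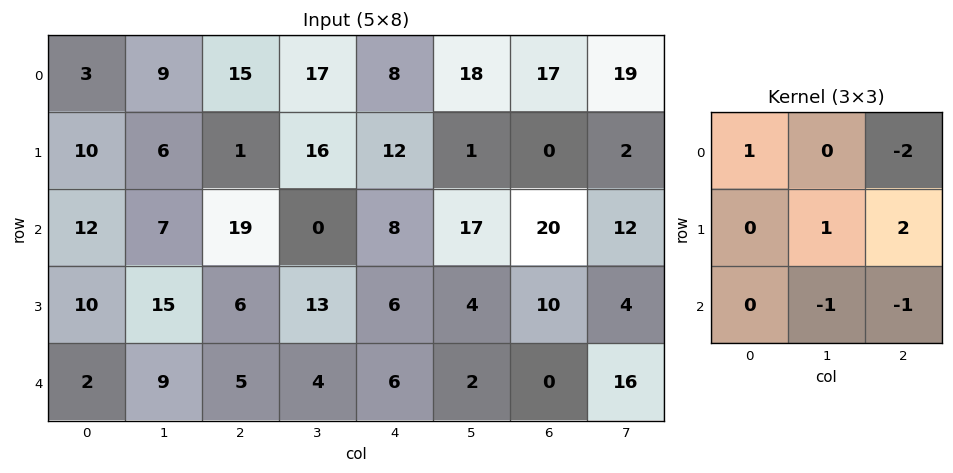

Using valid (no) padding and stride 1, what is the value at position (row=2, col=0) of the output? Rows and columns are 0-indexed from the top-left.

The receptive field on the input at this output position is [12 7 19 / 10 15 6 / 2 9 5]. Elementwise product with the kernel and sum: 12·1 + 19·-2 + 15·1 + 6·2 + 9·-1 + 5·-1.

-13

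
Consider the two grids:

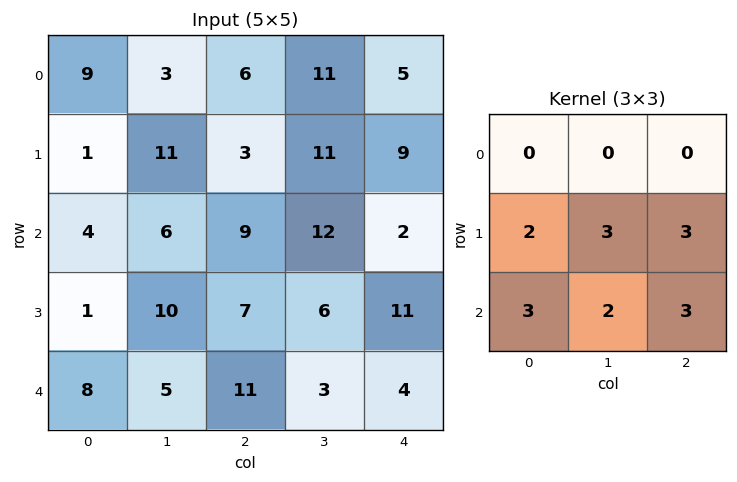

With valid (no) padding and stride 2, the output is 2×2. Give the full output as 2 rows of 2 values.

95 123
120 116

Output[0,0]: The receptive field on the input at this output position is [9 3 6 / 1 11 3 / 4 6 9]. Elementwise product with the kernel and sum: 1·2 + 11·3 + 3·3 + 4·3 + 6·2 + 9·3.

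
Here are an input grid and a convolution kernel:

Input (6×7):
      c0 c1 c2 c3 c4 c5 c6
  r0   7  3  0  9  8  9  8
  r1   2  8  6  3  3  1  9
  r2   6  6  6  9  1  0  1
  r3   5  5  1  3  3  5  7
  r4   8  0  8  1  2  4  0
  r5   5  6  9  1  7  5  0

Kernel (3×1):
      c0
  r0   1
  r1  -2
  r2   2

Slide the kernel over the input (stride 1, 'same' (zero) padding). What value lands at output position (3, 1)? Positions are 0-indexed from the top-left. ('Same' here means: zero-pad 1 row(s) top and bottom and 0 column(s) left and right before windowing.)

-4

The receptive field on the zero-padded input at this output position is [6 / 5 / 0]. Elementwise product with the kernel and sum: 6·1 + 5·-2 + 0·2.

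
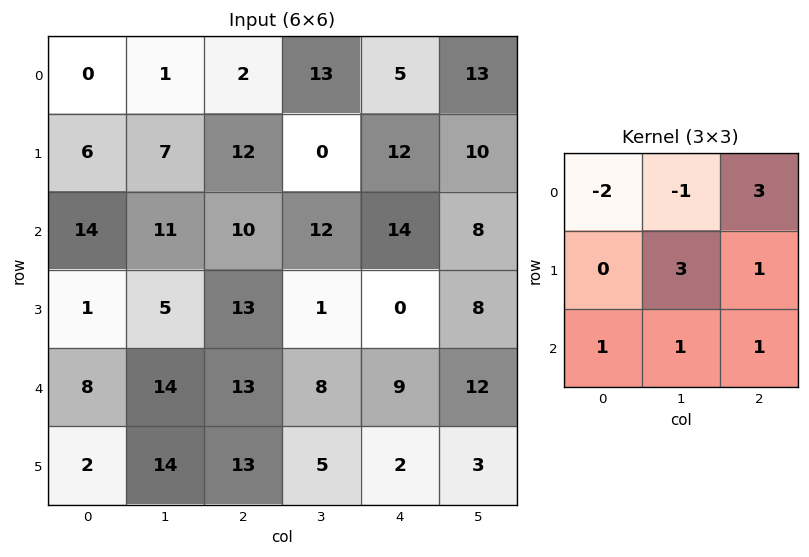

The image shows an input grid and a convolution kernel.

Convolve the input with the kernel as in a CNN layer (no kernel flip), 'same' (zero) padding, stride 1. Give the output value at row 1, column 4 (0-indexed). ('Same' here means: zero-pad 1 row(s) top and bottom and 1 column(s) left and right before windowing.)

88

The receptive field on the zero-padded input at this output position is [13 5 13 / 0 12 10 / 12 14 8]. Elementwise product with the kernel and sum: 13·-2 + 5·-1 + 13·3 + 12·3 + 10·1 + 12·1 + 14·1 + 8·1.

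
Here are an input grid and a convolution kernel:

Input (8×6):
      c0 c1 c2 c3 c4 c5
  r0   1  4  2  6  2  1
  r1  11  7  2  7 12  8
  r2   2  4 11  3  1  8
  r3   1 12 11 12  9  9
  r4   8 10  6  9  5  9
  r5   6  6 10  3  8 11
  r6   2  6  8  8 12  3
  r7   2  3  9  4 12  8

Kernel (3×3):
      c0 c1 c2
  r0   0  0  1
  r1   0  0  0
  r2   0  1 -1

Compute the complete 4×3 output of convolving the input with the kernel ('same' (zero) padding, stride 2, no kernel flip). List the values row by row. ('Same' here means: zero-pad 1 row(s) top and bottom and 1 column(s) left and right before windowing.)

4 -5 4
-4 6 8
12 19 6
5 8 15

Output[0,0]: The receptive field on the zero-padded input at this output position is [0 0 0 / 0 1 4 / 0 11 7]. Elementwise product with the kernel and sum: 0·1 + 11·1 + 7·-1.
Output[0,1]: The receptive field on the zero-padded input at this output position is [0 0 0 / 4 2 6 / 7 2 7]. Elementwise product with the kernel and sum: 0·1 + 2·1 + 7·-1.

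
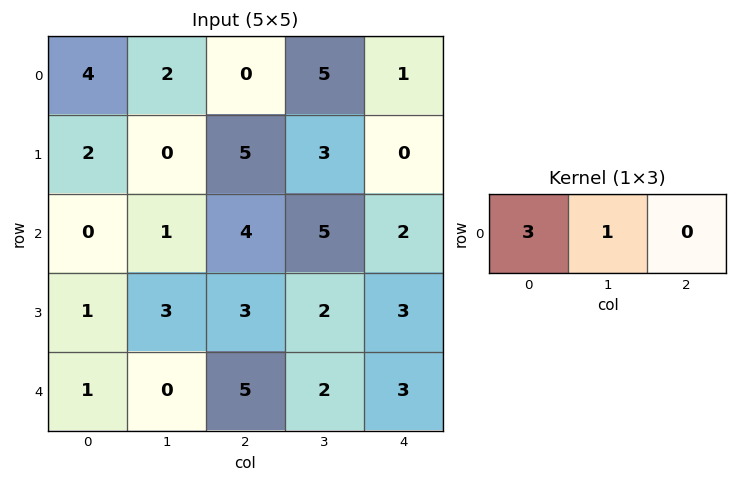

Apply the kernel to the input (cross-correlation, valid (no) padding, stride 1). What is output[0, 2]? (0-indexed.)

The receptive field on the input at this output position is [0 5 1]. Elementwise product with the kernel and sum: 0·3 + 5·1.

5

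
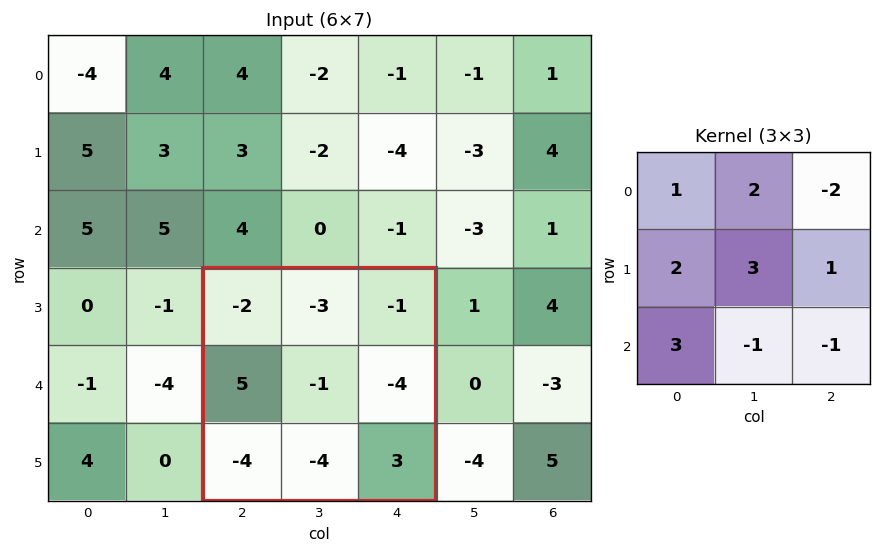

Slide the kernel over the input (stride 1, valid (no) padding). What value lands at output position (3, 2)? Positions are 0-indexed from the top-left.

-14

The receptive field on the input at this output position is [-2 -3 -1 / 5 -1 -4 / -4 -4 3]. Elementwise product with the kernel and sum: -2·1 + -3·2 + -1·-2 + 5·2 + -1·3 + -4·1 + -4·3 + -4·-1 + 3·-1.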